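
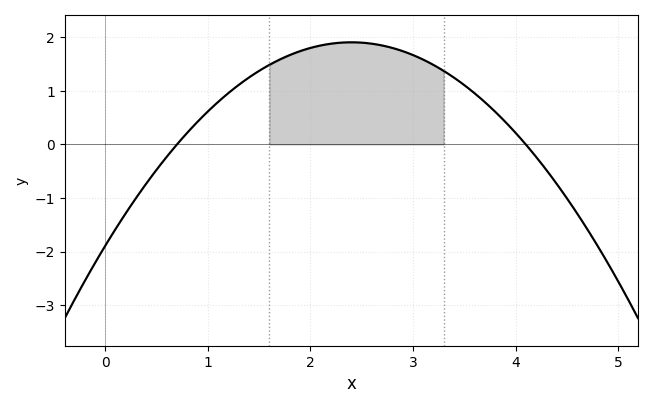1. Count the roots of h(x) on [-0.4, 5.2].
2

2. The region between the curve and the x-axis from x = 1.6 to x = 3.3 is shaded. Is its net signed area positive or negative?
positive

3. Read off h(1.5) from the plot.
1.4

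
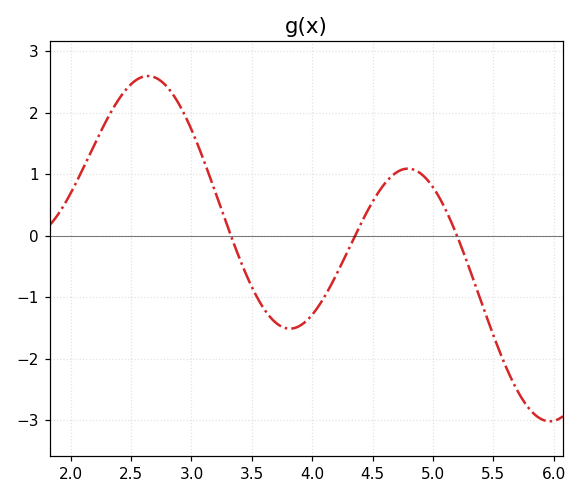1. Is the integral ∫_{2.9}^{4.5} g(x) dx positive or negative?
negative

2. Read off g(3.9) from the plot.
-1.46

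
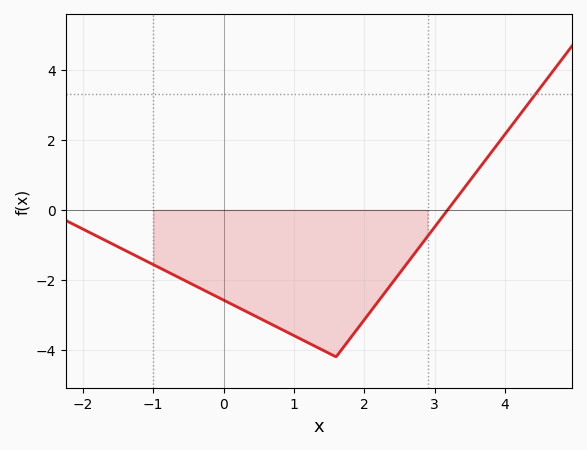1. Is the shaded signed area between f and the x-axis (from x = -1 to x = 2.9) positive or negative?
negative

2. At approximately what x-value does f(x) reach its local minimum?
1.6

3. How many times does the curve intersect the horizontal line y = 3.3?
1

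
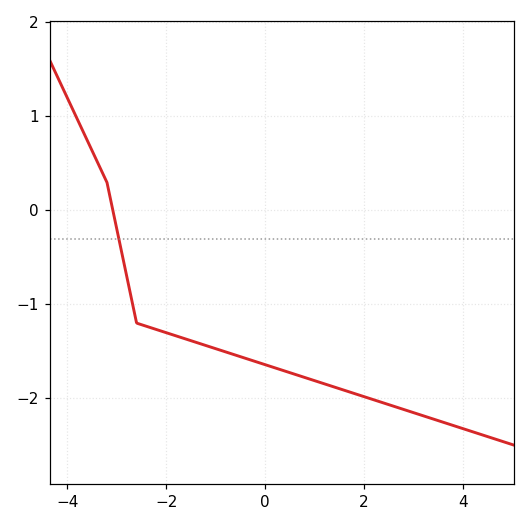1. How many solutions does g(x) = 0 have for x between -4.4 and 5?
1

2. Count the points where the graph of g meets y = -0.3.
1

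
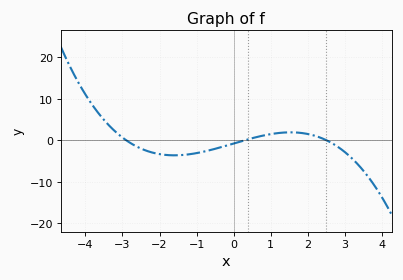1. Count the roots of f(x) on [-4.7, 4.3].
3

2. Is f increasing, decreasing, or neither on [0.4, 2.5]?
neither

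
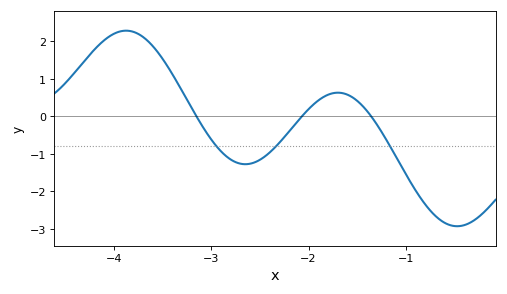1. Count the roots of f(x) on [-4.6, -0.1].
3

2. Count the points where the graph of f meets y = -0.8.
3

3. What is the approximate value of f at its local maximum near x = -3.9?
2.28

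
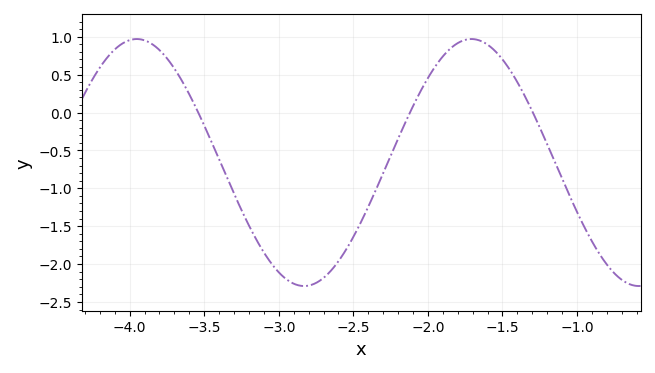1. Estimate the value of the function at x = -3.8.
0.824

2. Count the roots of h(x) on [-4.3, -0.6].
3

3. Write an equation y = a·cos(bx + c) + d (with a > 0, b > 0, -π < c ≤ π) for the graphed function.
y = 1.63cos(2.8x - 1.5) - 0.66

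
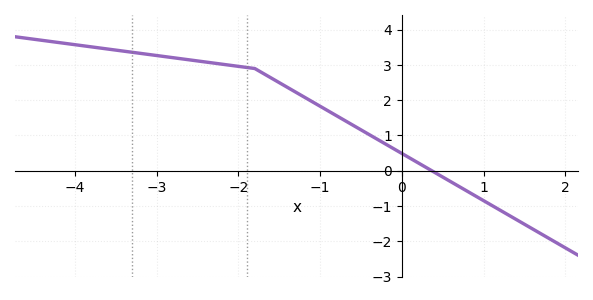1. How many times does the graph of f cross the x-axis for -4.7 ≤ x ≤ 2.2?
1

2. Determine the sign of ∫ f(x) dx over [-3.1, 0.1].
positive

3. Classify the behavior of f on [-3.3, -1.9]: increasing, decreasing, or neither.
decreasing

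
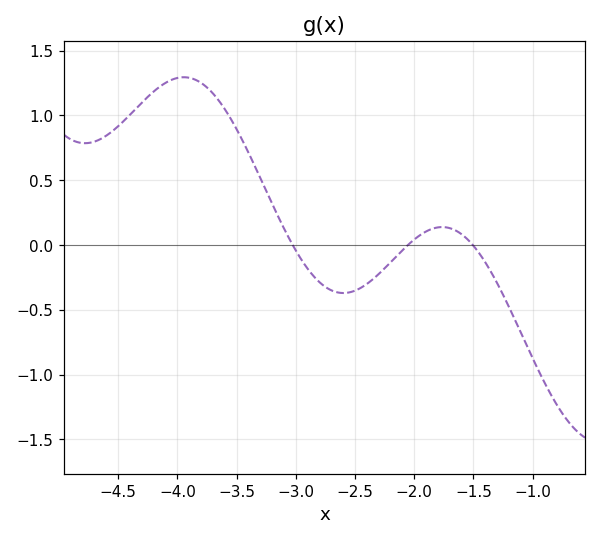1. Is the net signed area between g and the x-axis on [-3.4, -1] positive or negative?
negative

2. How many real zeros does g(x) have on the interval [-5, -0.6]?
3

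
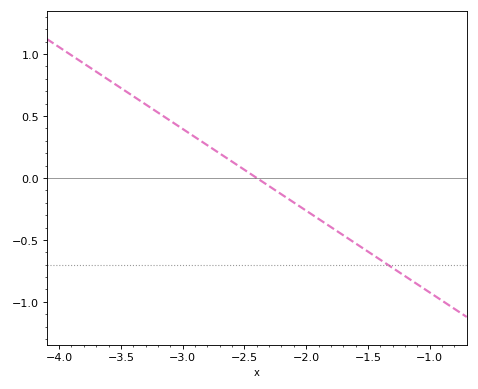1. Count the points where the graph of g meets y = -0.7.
1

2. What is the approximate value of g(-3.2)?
0.55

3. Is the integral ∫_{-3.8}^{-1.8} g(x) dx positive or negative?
positive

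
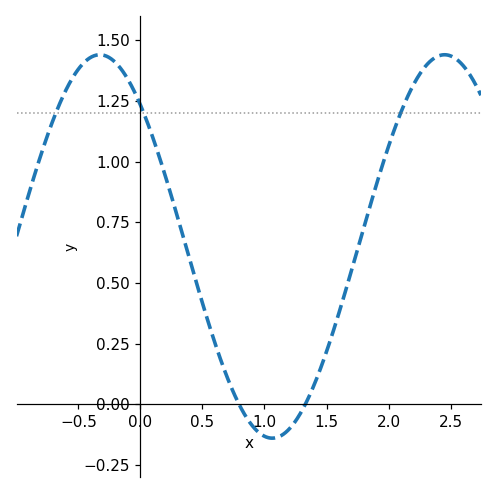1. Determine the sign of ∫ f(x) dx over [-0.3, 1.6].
positive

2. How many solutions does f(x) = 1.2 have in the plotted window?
3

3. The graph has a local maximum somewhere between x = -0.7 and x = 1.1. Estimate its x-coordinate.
-0.327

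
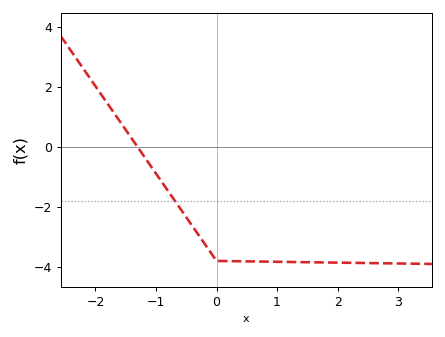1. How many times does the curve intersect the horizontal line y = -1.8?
1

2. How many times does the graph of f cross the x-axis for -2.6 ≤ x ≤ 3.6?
1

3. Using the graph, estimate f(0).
-3.8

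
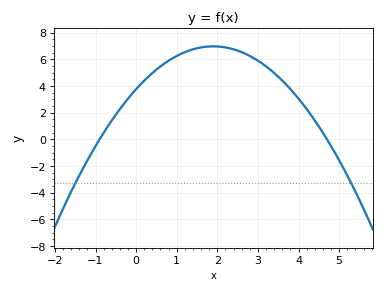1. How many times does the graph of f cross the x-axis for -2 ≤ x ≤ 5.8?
2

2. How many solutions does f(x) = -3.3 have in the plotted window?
2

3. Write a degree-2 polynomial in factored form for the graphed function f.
y = -0.89(x + 0.9)(x - 4.7)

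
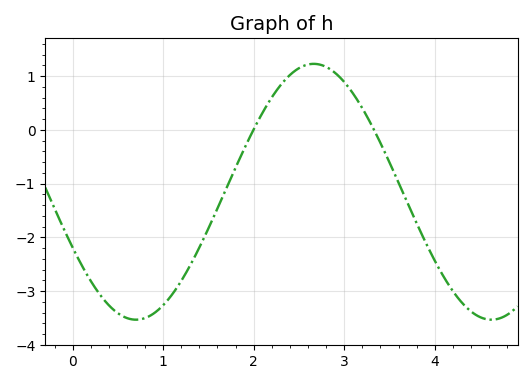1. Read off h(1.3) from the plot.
-2.51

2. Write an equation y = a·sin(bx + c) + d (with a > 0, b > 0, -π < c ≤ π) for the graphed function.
y = 2.38sin(1.6x - 2.69) - 1.15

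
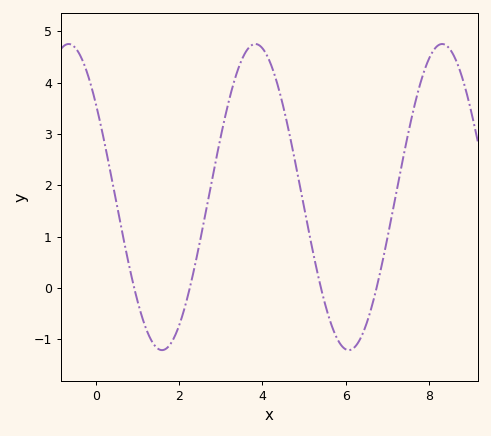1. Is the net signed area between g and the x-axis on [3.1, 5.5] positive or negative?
positive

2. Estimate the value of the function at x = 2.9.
2.56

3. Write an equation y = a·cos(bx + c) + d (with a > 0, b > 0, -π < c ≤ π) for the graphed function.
y = 2.98cos(1.4x + 0.922) + 1.77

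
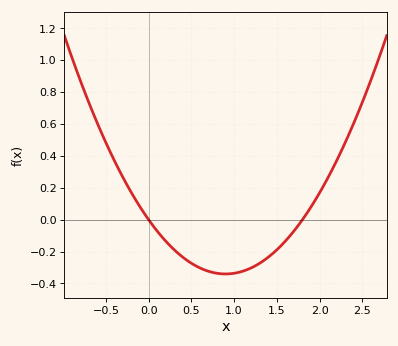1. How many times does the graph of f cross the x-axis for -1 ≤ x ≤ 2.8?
2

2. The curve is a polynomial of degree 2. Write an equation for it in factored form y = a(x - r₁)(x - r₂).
y = 0.42(x - 0)(x - 1.8)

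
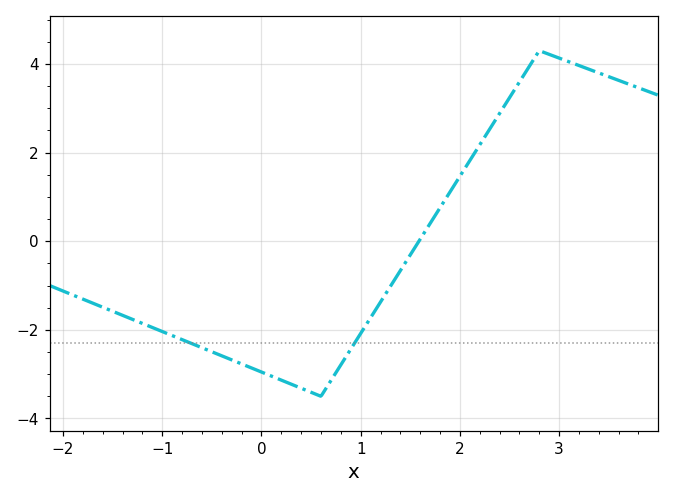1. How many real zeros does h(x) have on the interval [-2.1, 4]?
1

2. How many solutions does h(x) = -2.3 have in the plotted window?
2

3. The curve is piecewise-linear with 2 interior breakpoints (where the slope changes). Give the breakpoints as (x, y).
(0.6, -3.5); (2.8, 4.3)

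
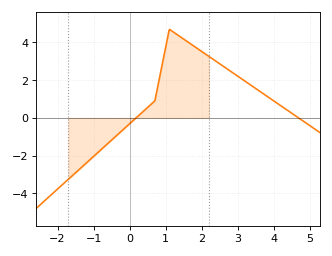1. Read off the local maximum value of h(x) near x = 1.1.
4.7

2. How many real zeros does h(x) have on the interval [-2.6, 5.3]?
2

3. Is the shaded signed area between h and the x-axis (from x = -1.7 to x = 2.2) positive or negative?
positive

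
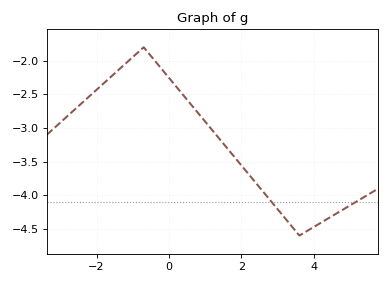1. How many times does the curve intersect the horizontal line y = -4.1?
2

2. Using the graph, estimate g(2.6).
-3.95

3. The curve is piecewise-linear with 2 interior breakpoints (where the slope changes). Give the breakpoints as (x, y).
(-0.7, -1.8); (3.6, -4.6)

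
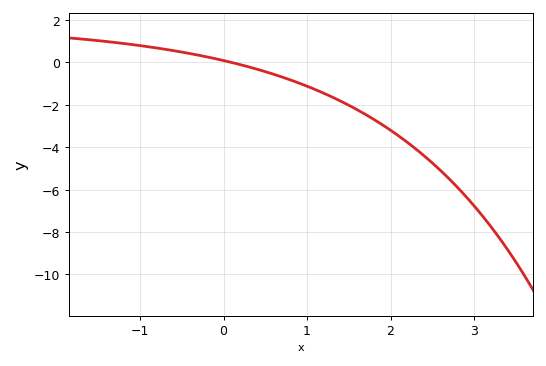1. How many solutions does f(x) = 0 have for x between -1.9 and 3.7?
1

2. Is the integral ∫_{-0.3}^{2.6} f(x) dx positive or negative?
negative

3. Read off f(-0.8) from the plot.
0.683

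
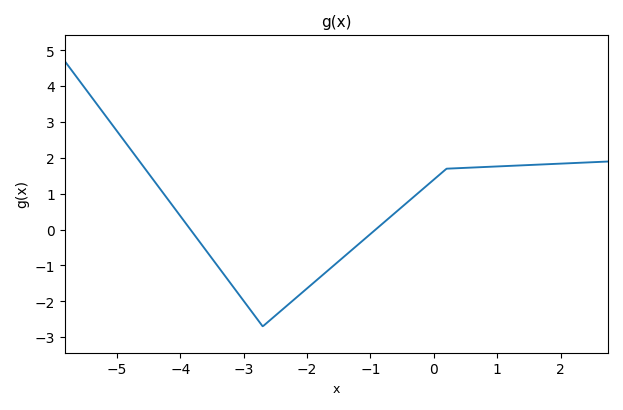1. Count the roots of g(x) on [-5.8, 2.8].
2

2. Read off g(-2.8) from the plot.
-2.46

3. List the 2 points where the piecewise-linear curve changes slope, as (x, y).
(-2.7, -2.7); (0.2, 1.7)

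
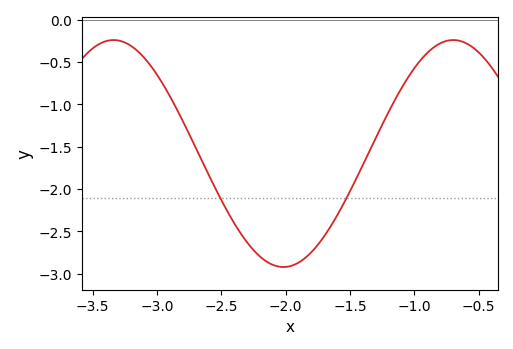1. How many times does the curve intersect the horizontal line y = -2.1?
2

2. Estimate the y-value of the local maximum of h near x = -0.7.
-0.24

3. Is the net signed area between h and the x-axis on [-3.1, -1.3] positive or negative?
negative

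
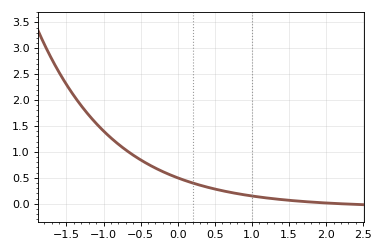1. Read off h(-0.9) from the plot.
1.25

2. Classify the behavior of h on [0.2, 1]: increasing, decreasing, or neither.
decreasing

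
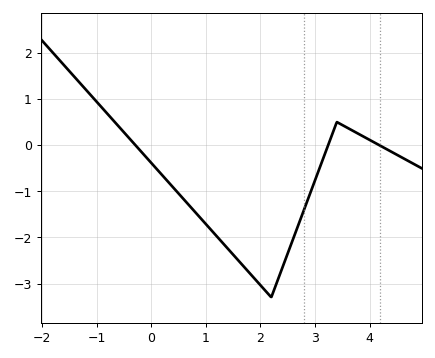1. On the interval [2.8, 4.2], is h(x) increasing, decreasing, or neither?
neither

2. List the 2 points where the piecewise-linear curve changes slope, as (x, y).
(2.2, -3.3); (3.4, 0.5)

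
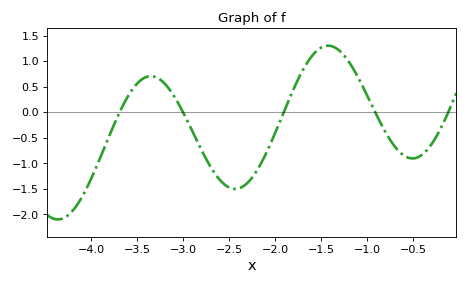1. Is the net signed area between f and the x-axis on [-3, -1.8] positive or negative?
negative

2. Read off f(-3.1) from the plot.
0.3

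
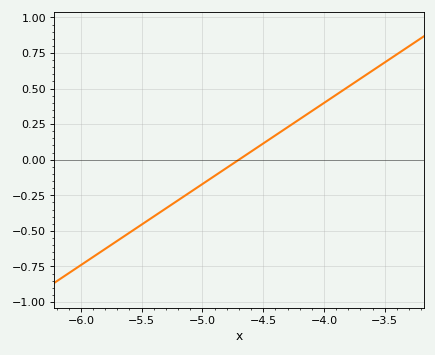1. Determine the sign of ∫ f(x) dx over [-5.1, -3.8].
positive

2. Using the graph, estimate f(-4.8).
-0.06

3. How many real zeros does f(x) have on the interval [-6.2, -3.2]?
1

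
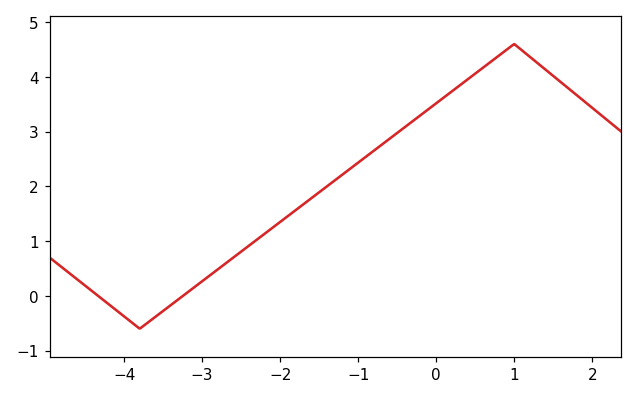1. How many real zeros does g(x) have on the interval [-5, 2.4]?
2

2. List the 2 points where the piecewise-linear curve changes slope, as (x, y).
(-3.8, -0.6); (1, 4.6)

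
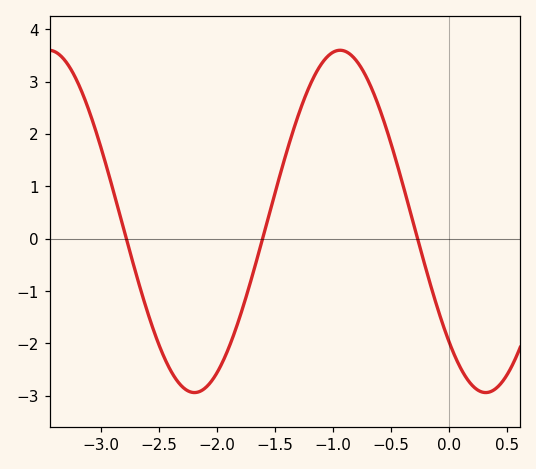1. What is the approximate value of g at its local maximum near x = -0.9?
3.6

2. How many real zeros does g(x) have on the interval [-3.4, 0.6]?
3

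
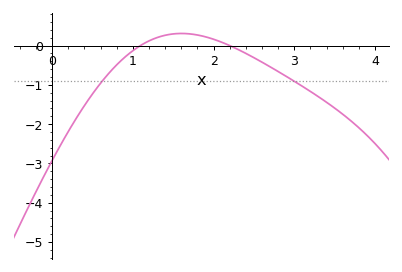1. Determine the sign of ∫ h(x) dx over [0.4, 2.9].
negative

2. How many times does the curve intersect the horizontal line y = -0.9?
2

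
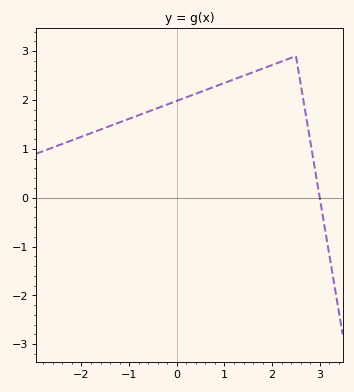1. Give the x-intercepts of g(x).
3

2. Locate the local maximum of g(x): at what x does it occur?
2.5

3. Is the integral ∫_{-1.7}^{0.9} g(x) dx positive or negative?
positive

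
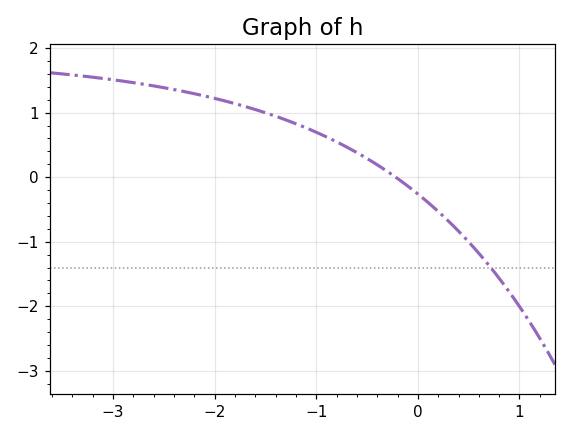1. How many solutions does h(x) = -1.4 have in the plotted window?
1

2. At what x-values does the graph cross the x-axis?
-0.2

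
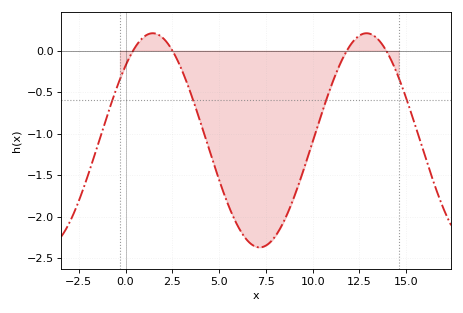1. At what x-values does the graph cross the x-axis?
0.402, 2.51, 11.8, 13.9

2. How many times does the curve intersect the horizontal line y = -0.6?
4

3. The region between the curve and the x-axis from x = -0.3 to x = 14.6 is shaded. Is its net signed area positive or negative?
negative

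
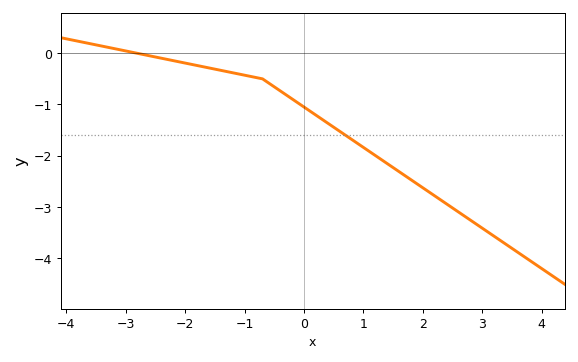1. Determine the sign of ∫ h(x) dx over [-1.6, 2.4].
negative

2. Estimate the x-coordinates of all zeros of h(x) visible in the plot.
-2.8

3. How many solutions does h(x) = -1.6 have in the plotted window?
1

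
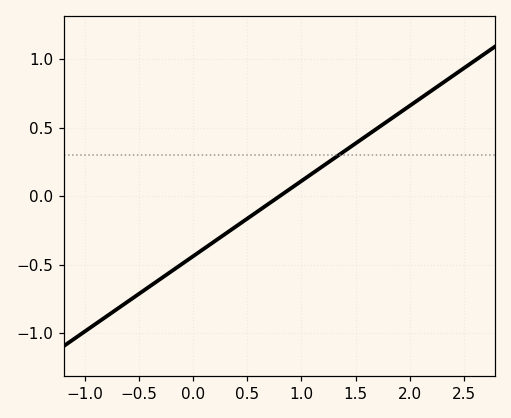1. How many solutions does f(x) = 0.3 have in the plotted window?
1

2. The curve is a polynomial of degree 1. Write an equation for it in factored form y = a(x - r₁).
y = 0.55(x - 0.8)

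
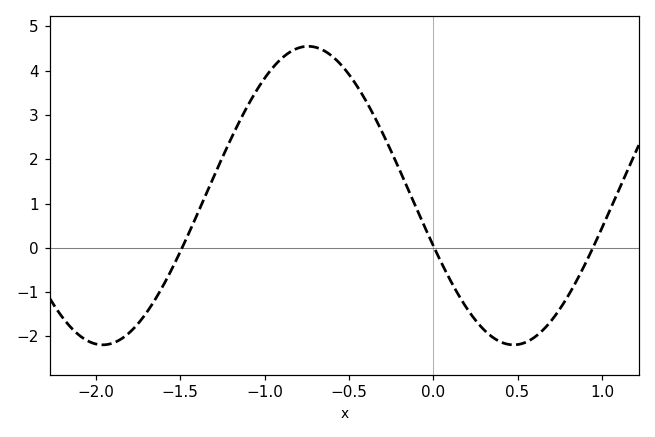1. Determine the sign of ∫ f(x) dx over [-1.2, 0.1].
positive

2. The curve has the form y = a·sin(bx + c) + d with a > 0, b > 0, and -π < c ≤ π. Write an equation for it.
y = 3.37sin(2.58x - 2.8) + 1.18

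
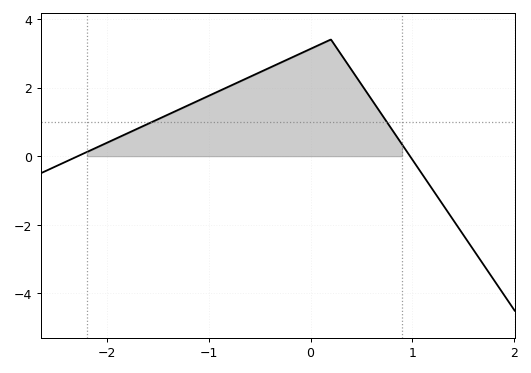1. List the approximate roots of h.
-2.3, 1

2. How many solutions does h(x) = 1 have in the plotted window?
2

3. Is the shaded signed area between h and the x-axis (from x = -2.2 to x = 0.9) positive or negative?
positive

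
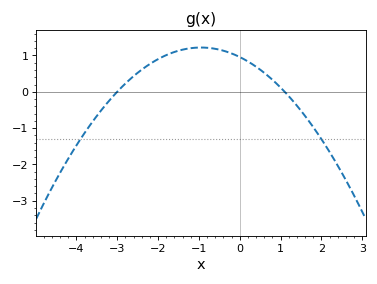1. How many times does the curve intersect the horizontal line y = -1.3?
2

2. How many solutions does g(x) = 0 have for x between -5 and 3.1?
2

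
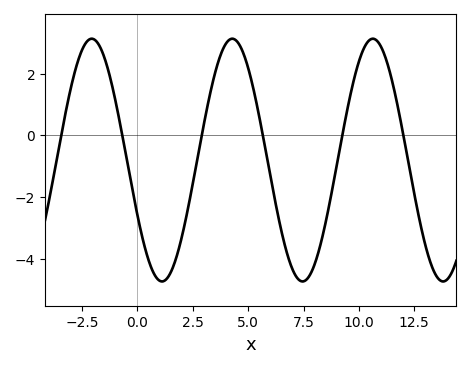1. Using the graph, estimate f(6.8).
-4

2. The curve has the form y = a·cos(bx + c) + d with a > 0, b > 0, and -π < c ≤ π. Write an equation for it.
y = 3.94cos(0.99x + 2) - 0.8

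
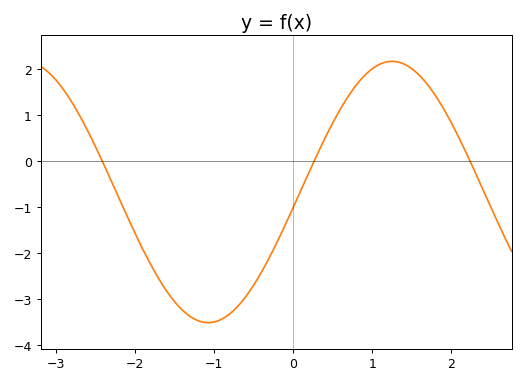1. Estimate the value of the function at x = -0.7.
-3.2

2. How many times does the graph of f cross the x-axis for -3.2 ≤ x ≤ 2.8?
3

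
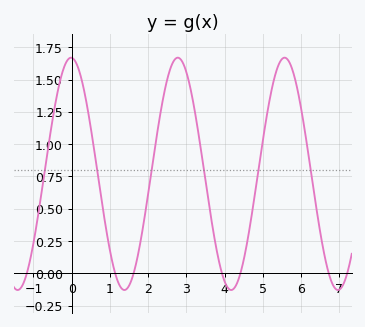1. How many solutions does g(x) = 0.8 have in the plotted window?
6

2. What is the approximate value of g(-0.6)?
1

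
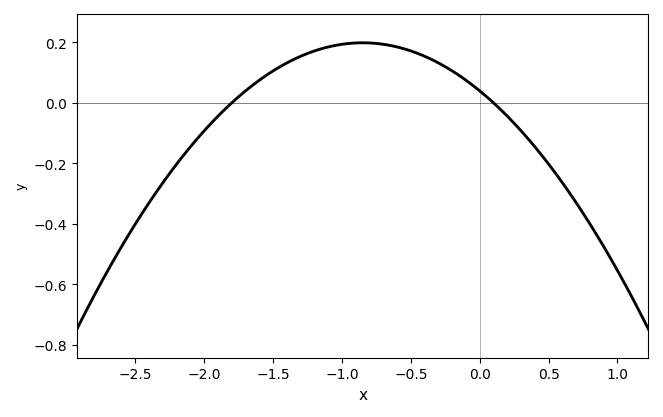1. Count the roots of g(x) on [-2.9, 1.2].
2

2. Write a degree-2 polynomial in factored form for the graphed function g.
y = -0.22(x + 1.8)(x - 0.1)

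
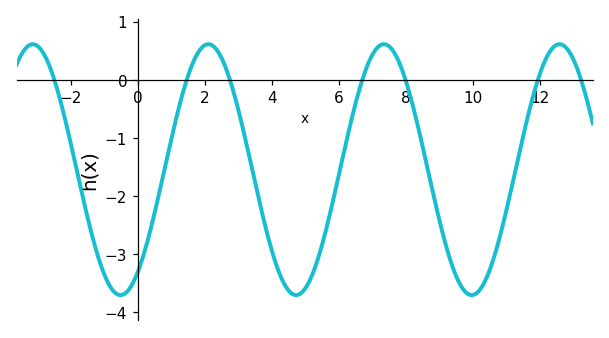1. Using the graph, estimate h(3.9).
-2.7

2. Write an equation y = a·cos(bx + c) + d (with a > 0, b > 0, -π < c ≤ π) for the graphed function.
y = 2.16cos(1.2x - 2.5) - 1.54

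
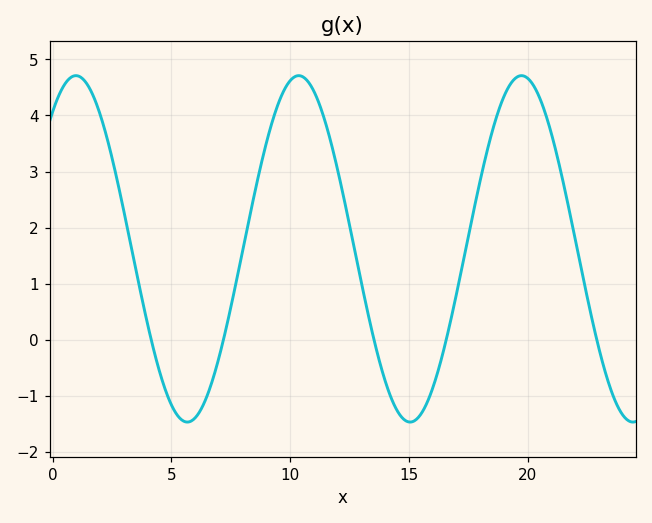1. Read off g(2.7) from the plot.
2.89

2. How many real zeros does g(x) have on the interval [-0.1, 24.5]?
5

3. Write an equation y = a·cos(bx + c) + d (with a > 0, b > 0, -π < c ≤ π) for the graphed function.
y = 3.09cos(0.67x - 0.66) + 1.62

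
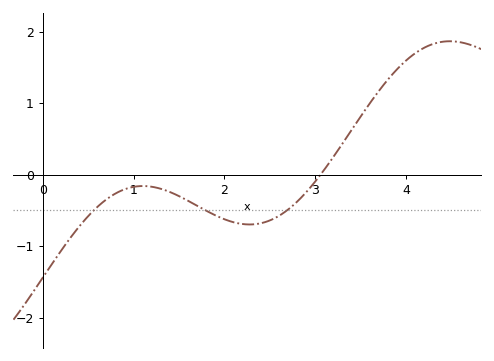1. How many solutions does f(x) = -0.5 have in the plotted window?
3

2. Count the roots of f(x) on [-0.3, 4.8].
1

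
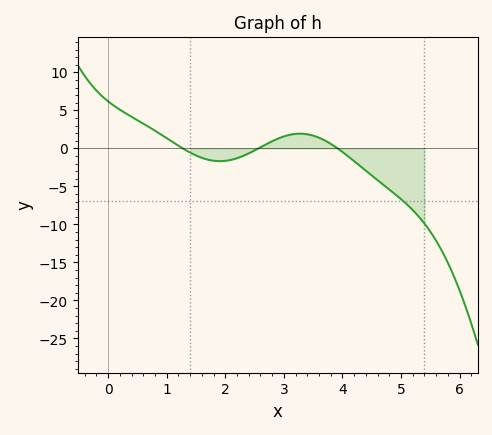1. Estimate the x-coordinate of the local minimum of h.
1.9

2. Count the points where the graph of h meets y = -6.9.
1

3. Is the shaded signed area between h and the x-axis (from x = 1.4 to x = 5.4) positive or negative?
negative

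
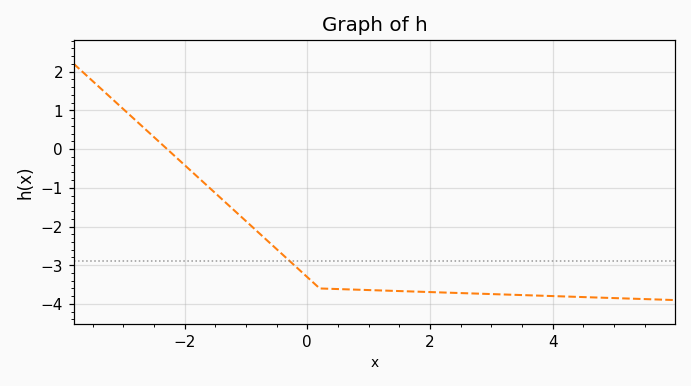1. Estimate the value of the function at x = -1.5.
-1.14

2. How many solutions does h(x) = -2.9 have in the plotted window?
1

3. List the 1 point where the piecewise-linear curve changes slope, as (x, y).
(0.2, -3.6)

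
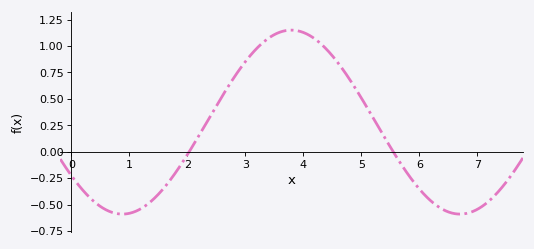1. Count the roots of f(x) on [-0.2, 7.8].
2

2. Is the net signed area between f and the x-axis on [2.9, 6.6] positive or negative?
positive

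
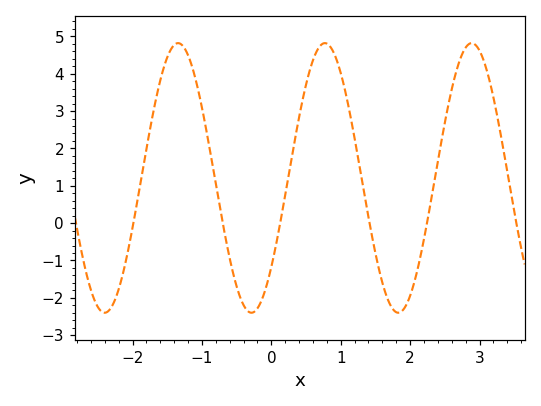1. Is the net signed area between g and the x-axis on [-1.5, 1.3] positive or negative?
positive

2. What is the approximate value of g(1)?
4.02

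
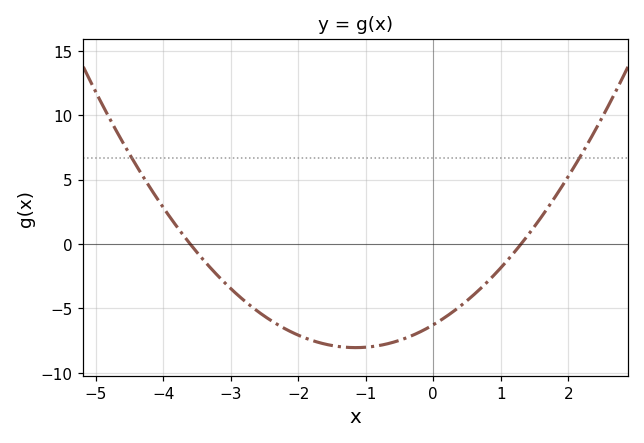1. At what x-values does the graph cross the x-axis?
-3.6, 1.2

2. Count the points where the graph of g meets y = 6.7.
2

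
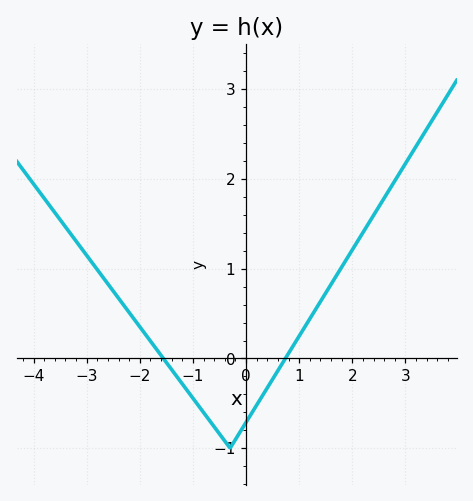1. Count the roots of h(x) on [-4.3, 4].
2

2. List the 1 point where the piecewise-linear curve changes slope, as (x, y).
(-0.3, -1)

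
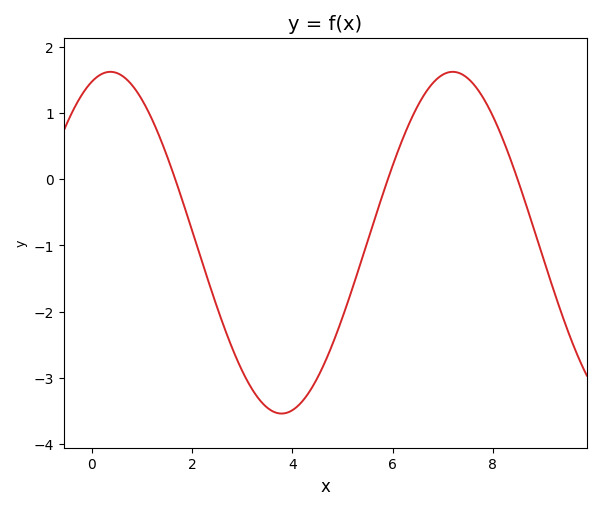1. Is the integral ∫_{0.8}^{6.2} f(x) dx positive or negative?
negative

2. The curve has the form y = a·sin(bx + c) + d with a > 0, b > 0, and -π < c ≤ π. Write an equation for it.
y = 2.58sin(0.92x + 1.2) - 0.96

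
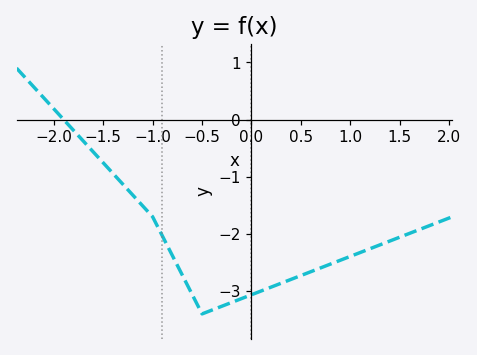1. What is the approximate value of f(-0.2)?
-3.2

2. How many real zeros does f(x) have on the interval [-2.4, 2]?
1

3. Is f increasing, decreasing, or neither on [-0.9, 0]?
neither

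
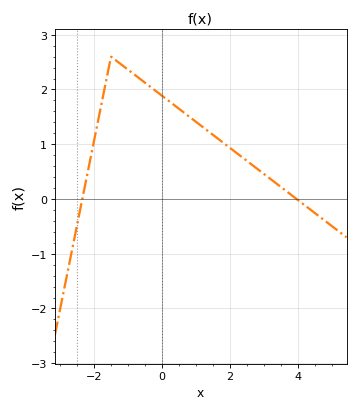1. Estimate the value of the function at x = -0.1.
1.93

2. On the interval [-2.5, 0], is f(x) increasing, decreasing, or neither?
neither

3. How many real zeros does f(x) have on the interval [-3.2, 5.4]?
2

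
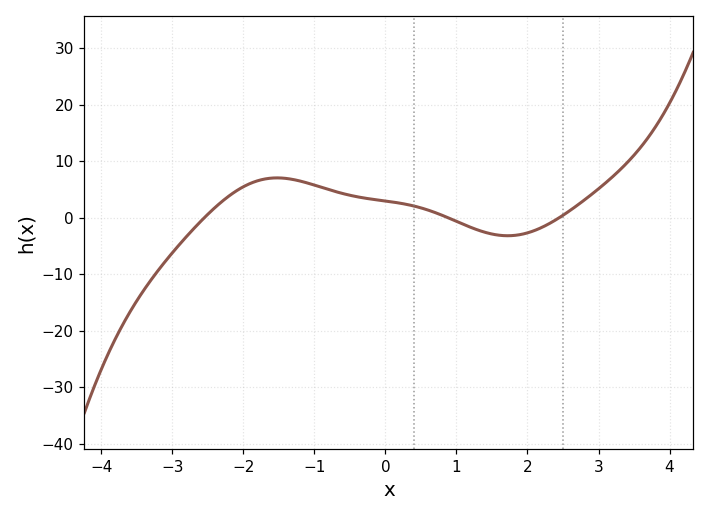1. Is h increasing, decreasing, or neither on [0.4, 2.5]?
neither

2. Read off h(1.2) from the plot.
-2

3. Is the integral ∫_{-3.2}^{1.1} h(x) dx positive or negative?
positive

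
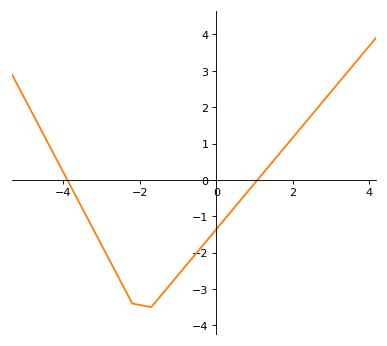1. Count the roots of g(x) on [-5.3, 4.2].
2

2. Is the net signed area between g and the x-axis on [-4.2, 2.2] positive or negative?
negative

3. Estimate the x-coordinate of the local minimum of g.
-1.8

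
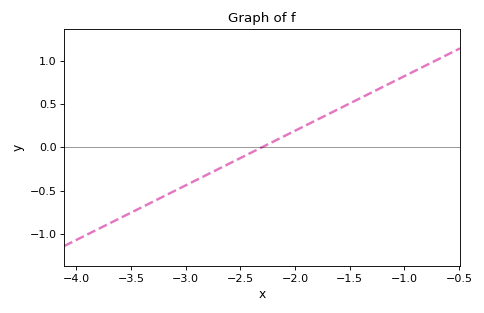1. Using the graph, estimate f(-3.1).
-0.504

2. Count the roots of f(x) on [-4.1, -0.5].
1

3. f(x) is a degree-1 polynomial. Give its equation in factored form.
y = 0.63(x + 2.3)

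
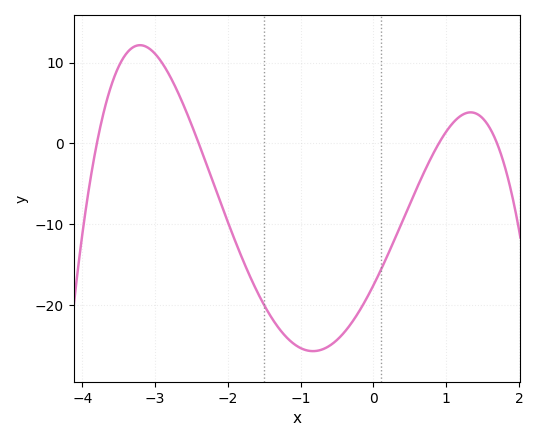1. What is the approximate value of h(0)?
-18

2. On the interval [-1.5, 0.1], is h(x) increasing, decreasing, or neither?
neither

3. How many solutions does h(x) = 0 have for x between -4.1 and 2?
4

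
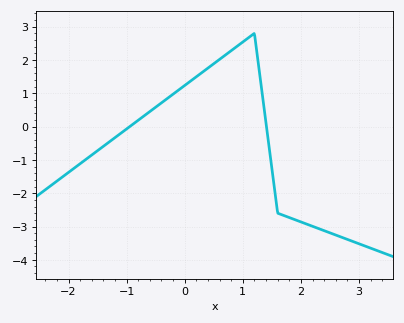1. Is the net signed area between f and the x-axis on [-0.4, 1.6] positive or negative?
positive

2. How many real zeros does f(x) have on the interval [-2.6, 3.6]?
2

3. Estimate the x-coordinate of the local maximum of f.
1.2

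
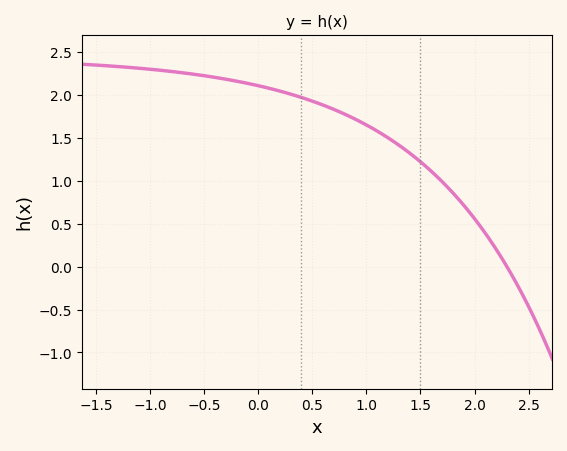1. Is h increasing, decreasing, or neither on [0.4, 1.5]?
decreasing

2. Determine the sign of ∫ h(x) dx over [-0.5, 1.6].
positive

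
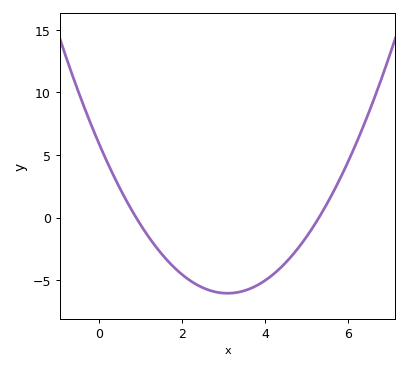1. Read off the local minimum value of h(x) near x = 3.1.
-6.05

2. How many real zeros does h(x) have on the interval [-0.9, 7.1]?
2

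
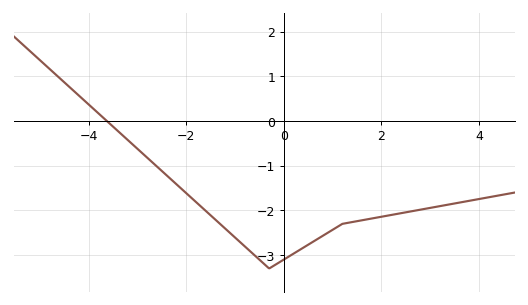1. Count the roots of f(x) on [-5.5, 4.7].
1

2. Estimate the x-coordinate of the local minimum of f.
-0.4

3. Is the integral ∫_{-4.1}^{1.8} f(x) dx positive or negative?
negative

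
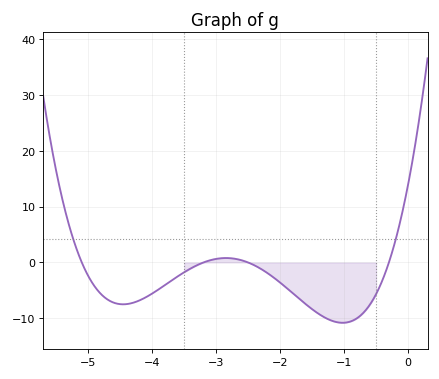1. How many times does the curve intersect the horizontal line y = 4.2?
2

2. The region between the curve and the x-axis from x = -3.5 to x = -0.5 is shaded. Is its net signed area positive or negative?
negative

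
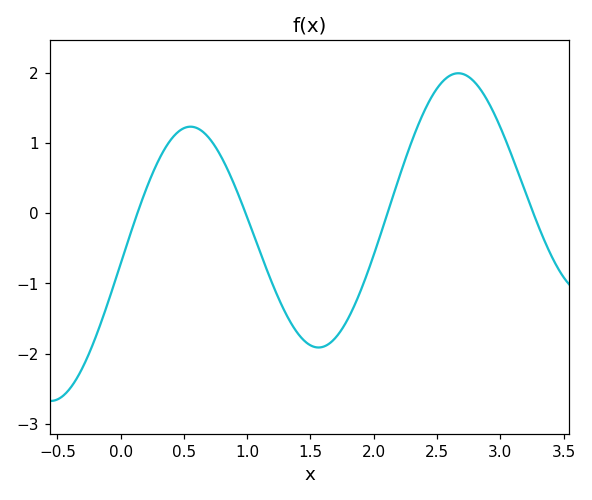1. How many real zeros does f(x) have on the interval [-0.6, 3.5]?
4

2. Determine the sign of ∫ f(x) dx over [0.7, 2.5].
negative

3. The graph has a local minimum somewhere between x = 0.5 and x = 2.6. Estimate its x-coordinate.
1.56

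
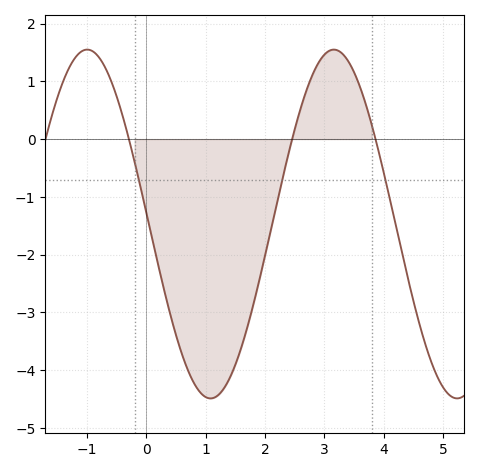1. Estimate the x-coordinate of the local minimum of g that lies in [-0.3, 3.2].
1.1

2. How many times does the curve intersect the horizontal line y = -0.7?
3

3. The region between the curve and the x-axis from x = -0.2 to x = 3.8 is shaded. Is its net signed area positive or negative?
negative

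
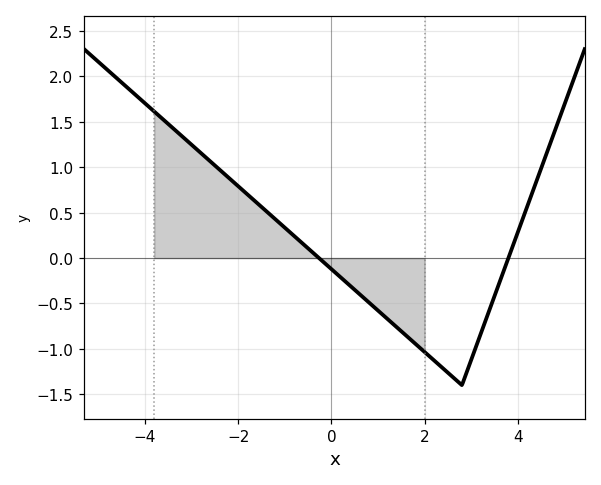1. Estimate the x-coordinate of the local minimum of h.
2.8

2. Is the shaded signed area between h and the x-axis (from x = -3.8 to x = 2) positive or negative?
positive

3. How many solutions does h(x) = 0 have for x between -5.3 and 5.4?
2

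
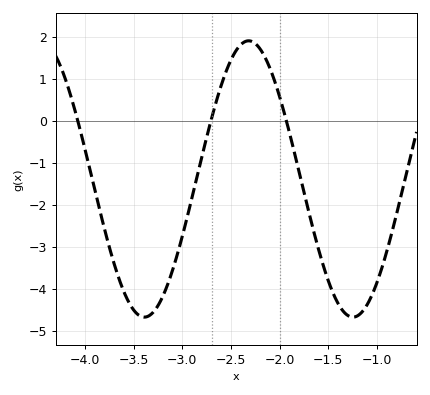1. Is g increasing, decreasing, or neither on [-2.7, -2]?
neither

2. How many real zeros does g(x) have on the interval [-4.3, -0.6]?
3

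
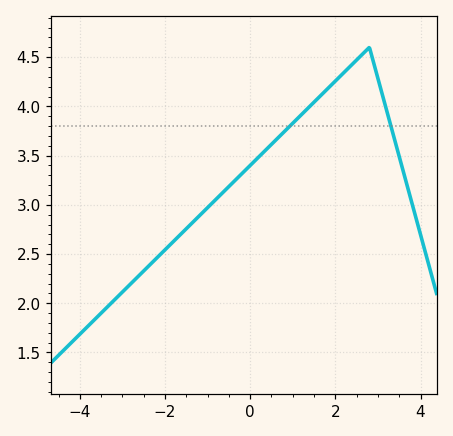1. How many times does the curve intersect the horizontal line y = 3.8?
2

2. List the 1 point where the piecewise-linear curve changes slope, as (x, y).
(2.8, 4.6)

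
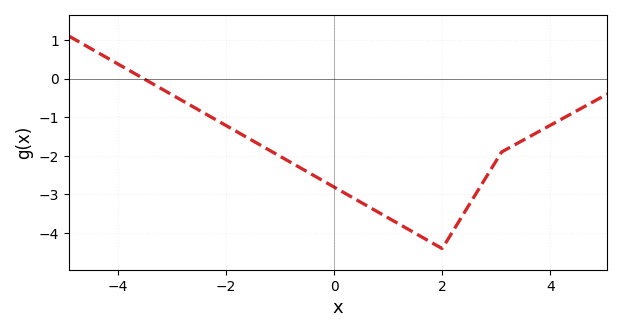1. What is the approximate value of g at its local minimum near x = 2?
-4.4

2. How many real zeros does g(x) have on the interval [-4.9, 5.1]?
1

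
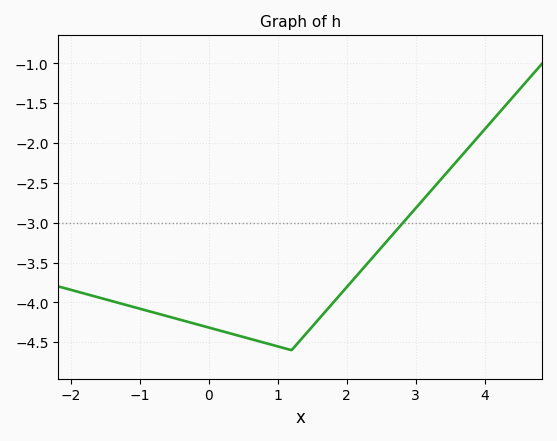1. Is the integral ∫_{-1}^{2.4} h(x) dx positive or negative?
negative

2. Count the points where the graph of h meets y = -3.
1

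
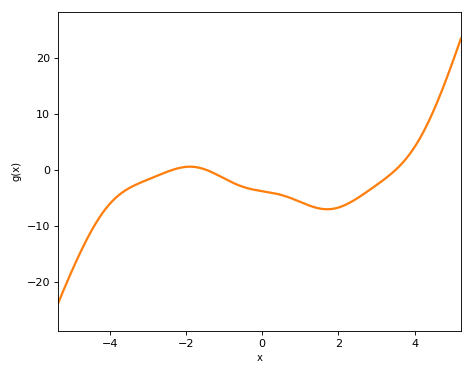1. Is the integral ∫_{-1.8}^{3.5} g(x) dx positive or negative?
negative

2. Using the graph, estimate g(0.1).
-3.89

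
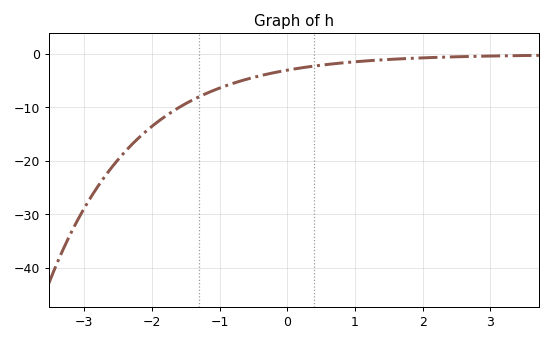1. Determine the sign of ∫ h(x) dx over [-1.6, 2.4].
negative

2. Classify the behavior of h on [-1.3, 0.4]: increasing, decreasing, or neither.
increasing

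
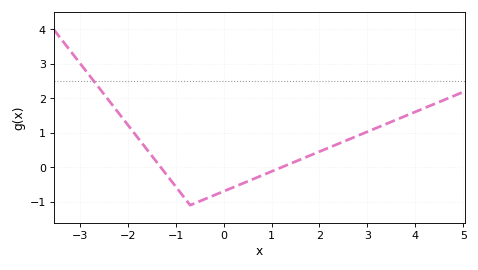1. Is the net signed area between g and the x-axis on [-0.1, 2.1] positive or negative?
negative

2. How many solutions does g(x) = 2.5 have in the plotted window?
1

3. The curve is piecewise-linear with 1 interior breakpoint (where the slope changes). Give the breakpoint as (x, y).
(-0.7, -1.1)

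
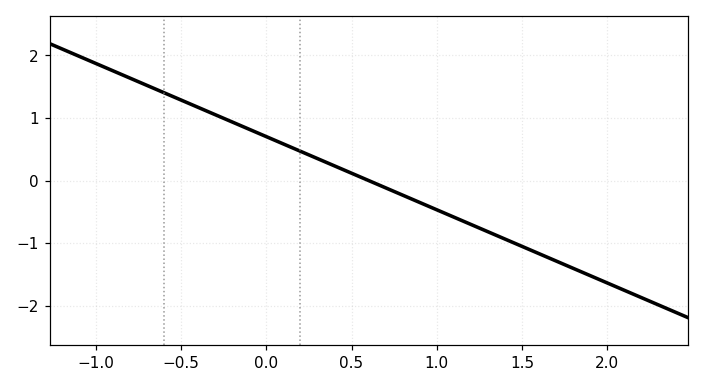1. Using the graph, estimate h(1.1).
-0.6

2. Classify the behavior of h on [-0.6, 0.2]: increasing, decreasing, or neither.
decreasing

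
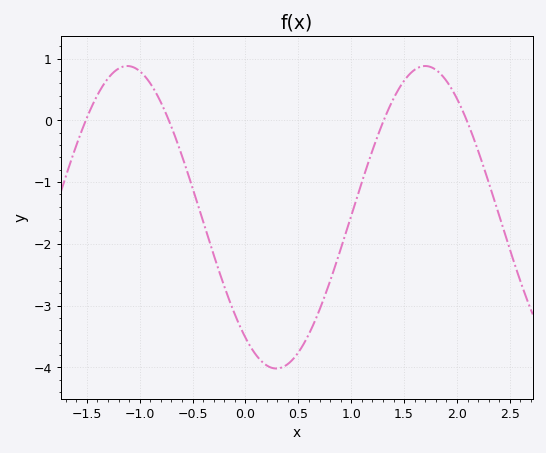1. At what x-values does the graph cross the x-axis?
-1.5, -0.7, 1.3, 2.1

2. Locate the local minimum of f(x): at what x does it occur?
0.3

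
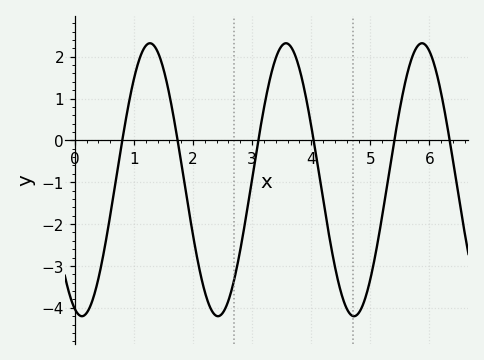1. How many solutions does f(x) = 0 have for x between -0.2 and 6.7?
6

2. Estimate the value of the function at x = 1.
1.47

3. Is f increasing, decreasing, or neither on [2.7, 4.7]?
neither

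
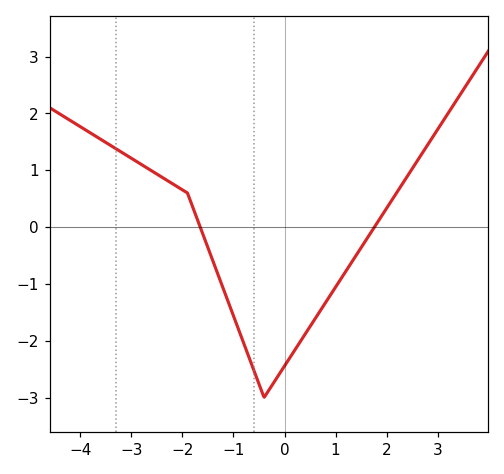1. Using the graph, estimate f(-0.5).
-2.8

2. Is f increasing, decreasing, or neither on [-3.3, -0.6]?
decreasing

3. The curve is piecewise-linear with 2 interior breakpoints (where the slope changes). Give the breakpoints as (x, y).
(-1.9, 0.6); (-0.4, -3)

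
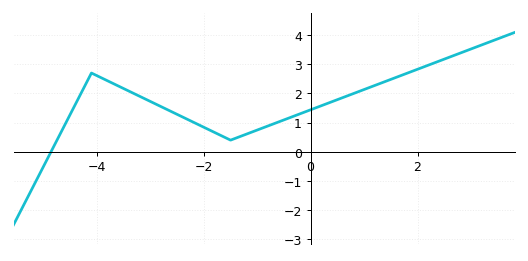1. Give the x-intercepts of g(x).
-4.8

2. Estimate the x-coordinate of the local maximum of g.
-4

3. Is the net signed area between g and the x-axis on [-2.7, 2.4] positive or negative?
positive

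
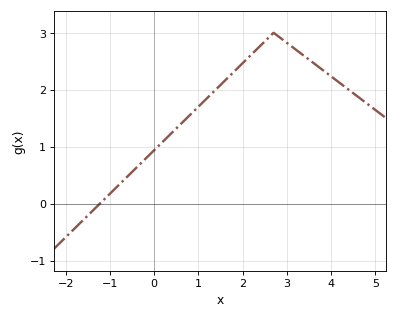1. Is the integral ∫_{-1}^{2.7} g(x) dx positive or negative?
positive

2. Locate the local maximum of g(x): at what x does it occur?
2.8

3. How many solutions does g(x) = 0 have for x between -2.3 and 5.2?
1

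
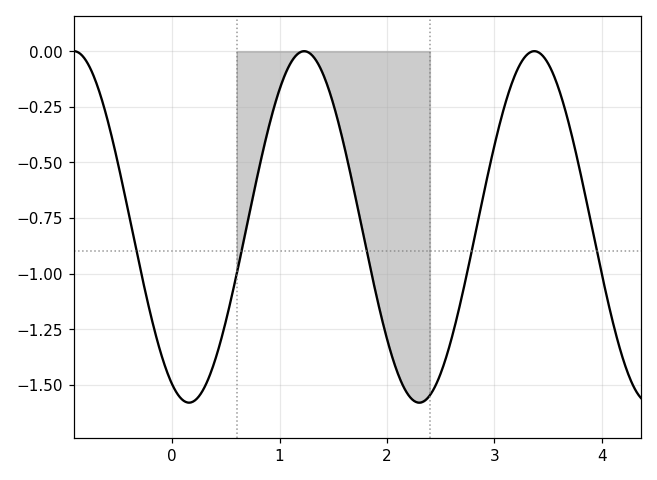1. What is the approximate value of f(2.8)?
-0.88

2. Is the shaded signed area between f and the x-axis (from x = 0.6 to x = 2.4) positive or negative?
negative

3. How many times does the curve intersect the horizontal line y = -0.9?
5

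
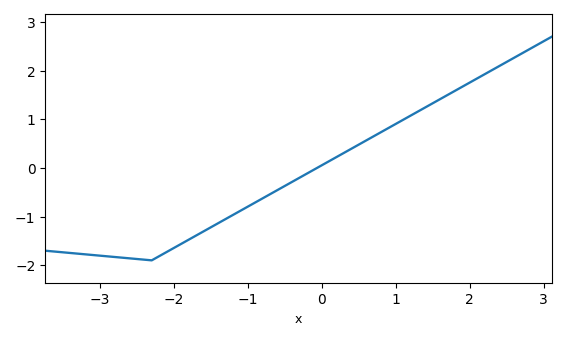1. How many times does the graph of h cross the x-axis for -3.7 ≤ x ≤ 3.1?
1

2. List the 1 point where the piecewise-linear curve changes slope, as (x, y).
(-2.3, -1.9)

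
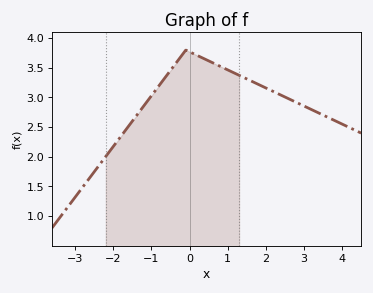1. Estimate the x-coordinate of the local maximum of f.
0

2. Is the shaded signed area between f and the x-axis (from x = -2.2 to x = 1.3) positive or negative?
positive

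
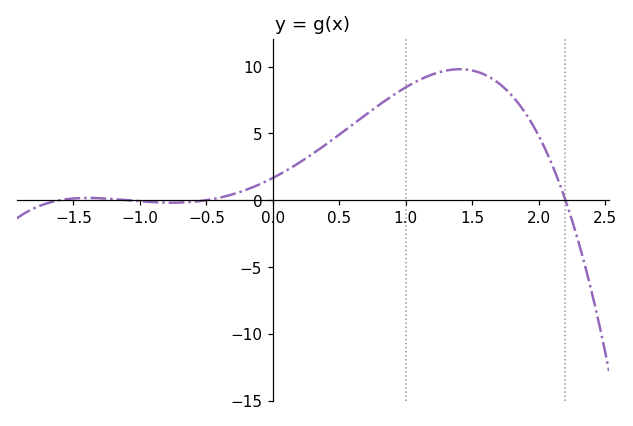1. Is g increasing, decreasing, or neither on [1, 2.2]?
neither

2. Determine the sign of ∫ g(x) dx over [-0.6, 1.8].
positive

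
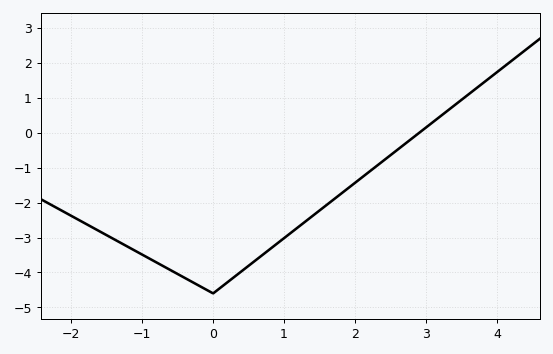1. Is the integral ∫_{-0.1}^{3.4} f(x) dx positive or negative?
negative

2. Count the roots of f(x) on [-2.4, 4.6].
1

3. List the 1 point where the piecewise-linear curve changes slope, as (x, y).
(0, -4.6)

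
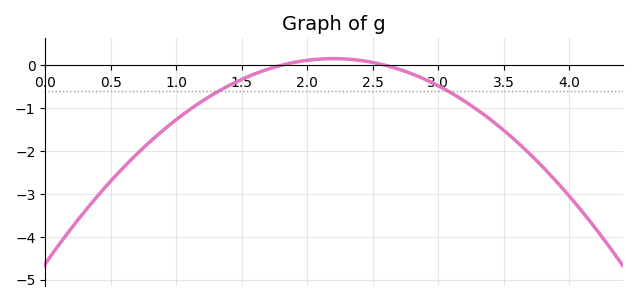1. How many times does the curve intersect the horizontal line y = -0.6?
2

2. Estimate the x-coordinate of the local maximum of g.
2.2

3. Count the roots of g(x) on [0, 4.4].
2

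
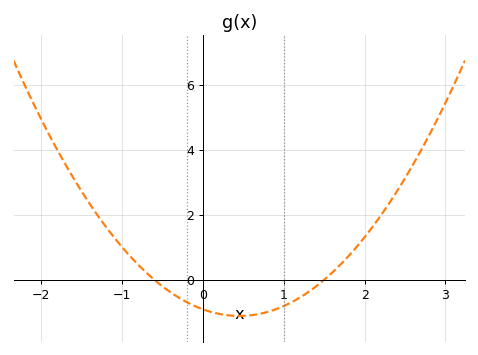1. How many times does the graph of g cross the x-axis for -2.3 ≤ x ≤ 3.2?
2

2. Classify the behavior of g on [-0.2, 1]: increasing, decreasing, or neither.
neither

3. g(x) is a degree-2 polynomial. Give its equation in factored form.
y = 1.01(x + 0.6)(x - 1.5)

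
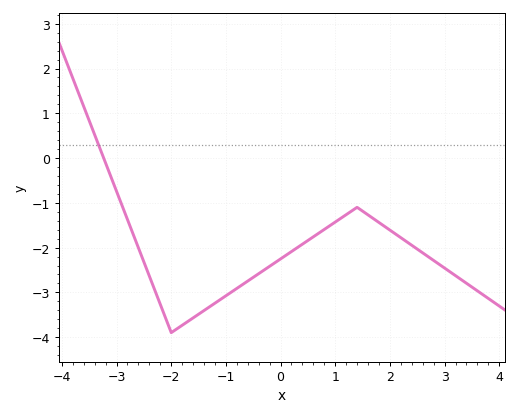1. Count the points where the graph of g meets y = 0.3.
1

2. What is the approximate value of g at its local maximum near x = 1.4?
-1.1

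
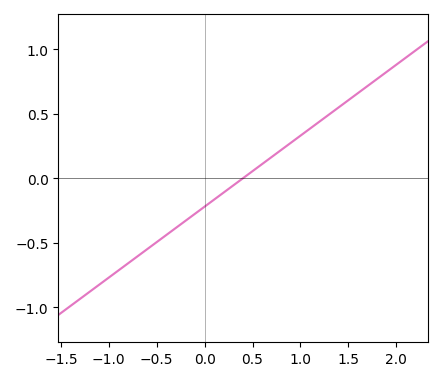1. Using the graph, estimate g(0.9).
0.3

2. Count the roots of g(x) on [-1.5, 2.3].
1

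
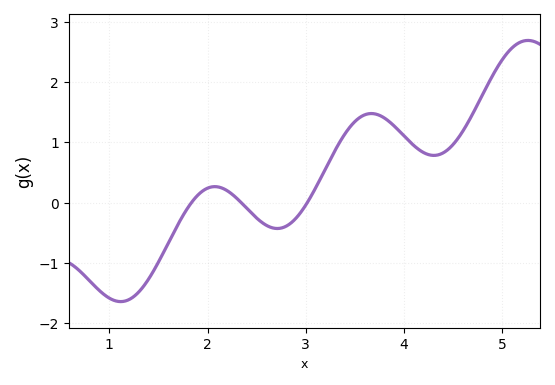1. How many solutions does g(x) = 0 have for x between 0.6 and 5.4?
3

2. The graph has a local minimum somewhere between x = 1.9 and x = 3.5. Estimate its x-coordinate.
2.71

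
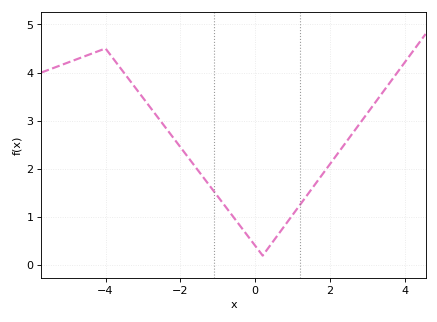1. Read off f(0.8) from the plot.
0.834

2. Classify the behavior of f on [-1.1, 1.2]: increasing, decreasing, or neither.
neither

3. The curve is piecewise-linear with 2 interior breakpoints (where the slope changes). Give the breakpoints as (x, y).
(-4, 4.5); (0.2, 0.2)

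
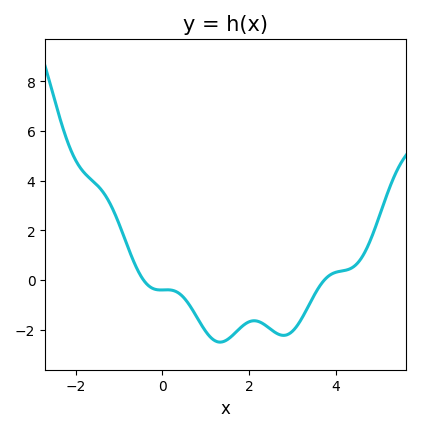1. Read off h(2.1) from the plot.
-1.6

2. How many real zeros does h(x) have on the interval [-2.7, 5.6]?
2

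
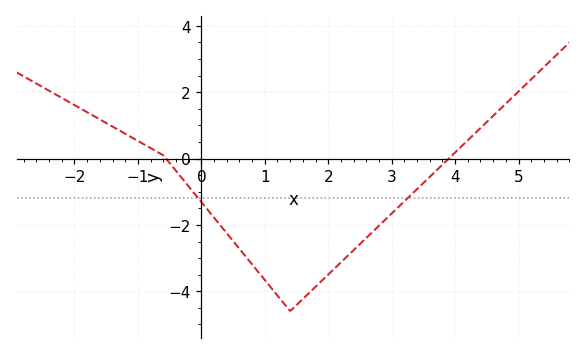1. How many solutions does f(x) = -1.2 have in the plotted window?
2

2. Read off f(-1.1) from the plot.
0.64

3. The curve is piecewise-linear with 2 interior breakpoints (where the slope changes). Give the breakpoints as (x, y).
(-0.6, 0.1); (1.4, -4.6)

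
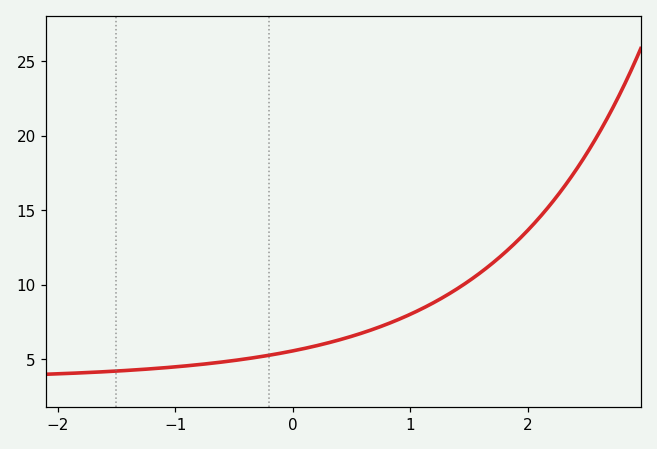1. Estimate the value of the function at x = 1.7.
11.5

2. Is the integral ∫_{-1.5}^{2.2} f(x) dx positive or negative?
positive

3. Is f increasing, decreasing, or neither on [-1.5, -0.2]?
increasing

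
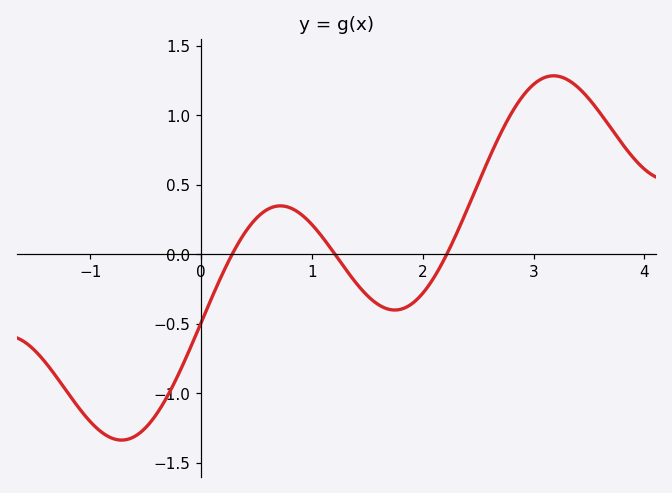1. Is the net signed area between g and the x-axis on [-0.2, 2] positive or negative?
negative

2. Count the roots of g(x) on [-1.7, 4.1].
3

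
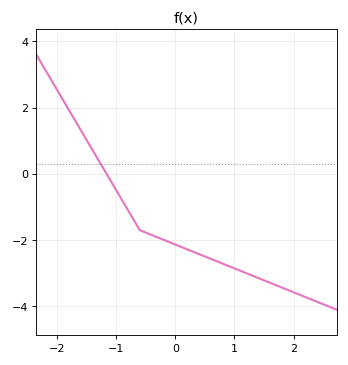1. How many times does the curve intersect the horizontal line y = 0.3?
1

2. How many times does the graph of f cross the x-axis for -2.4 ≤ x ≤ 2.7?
1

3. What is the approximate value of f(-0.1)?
-2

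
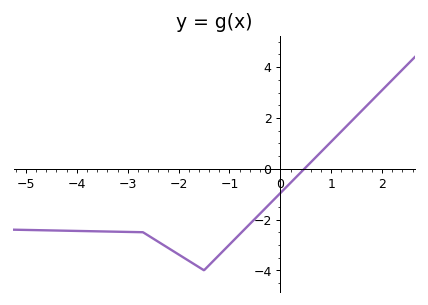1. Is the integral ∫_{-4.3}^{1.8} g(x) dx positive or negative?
negative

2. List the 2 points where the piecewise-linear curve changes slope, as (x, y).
(-2.7, -2.5); (-1.5, -4)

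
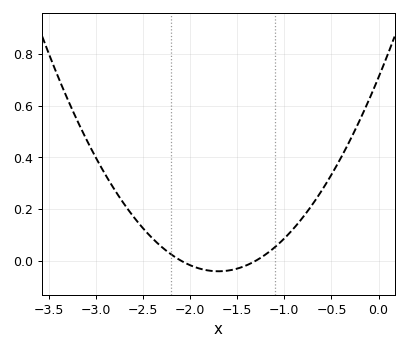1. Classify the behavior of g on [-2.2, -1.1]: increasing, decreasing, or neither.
neither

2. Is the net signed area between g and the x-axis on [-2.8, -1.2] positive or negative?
positive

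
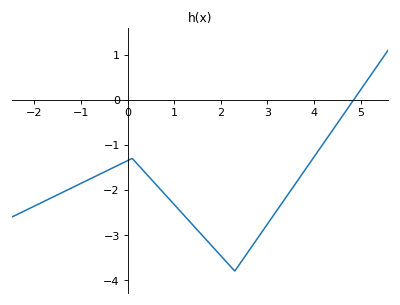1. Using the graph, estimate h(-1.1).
-1.9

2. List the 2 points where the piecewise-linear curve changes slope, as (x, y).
(0.1, -1.3); (2.3, -3.8)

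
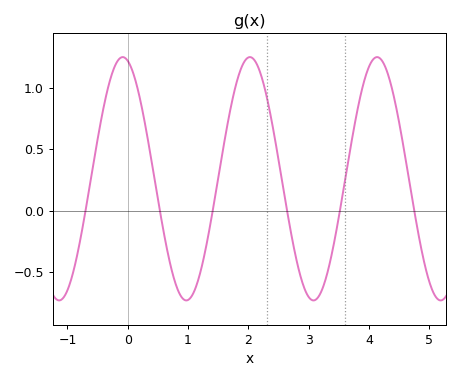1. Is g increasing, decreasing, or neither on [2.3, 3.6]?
neither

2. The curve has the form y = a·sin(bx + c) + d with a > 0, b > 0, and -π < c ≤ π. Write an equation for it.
y = 0.99sin(3x + 1.8) + 0.26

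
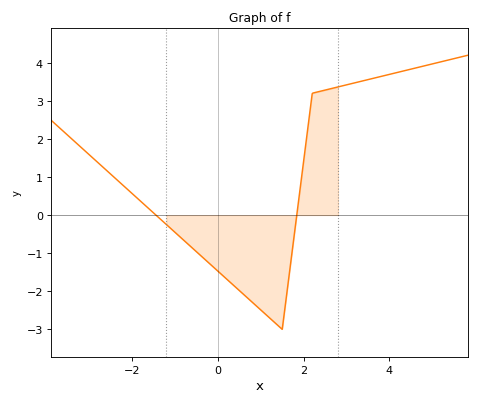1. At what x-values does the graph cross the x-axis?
-1.44, 1.84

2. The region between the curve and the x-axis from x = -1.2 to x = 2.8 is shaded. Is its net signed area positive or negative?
negative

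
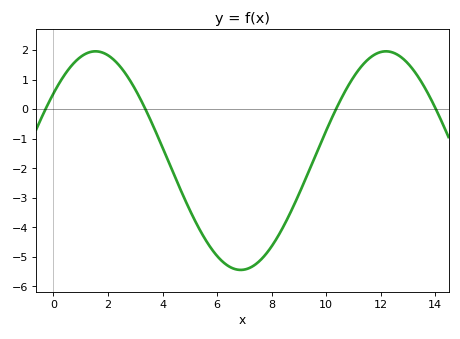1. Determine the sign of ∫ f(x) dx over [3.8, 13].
negative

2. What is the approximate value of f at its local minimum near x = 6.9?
-5.44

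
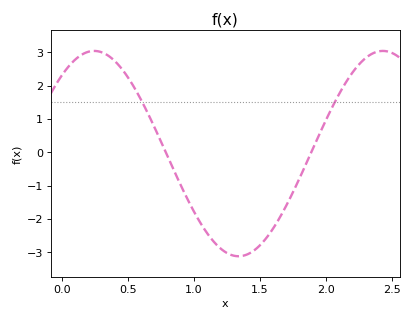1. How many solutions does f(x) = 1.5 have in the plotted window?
2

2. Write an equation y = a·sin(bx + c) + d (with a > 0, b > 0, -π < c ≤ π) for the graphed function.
y = 3.08sin(2.88x + 0.862) - 0.04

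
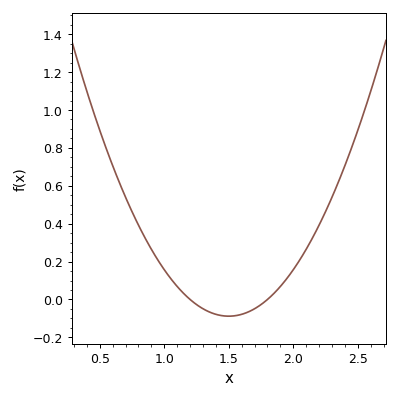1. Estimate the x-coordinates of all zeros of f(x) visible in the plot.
1.2, 1.8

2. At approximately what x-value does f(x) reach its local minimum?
1.5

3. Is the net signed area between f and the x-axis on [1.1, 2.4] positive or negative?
positive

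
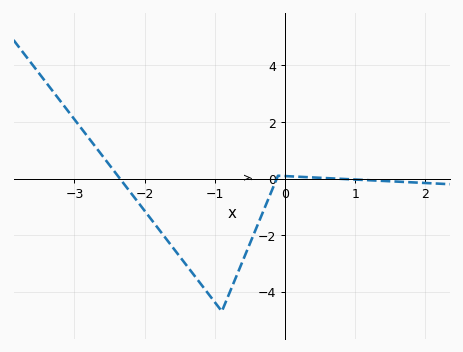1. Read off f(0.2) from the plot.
0.063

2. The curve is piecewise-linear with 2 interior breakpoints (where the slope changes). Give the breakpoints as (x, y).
(-0.9, -4.7); (-0.1, 0.1)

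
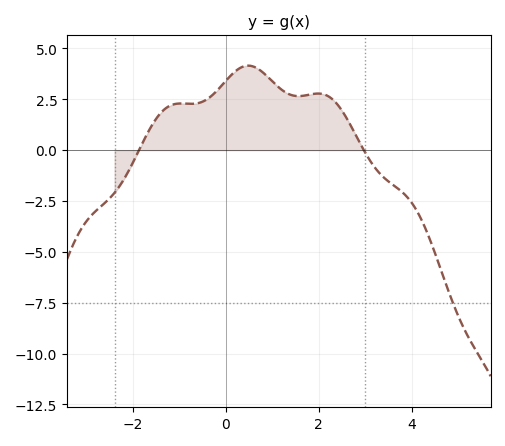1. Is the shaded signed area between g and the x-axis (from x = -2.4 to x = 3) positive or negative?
positive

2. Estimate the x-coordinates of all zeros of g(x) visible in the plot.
-1.8, 3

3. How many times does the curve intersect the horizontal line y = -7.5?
1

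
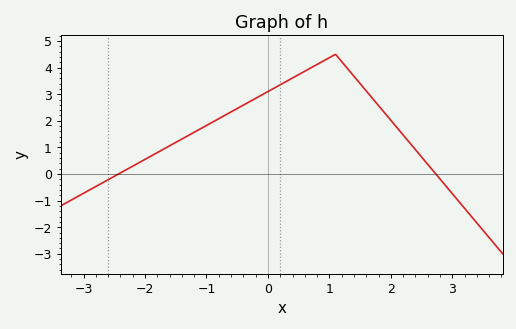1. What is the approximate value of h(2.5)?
0.6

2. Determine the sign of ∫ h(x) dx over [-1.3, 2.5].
positive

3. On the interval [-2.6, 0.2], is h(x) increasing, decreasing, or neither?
increasing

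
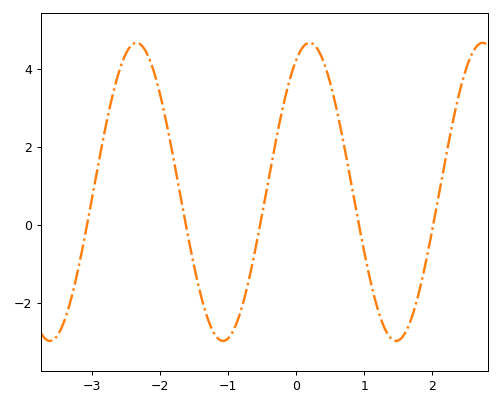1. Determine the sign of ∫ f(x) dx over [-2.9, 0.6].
positive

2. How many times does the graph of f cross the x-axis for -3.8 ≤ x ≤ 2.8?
5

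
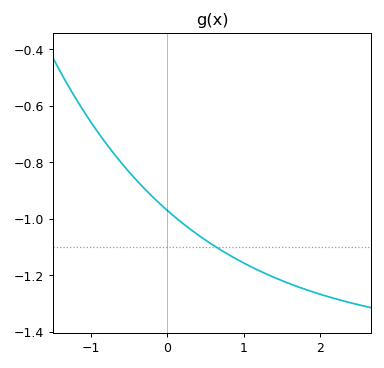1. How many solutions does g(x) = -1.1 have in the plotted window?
1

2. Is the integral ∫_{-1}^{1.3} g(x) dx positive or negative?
negative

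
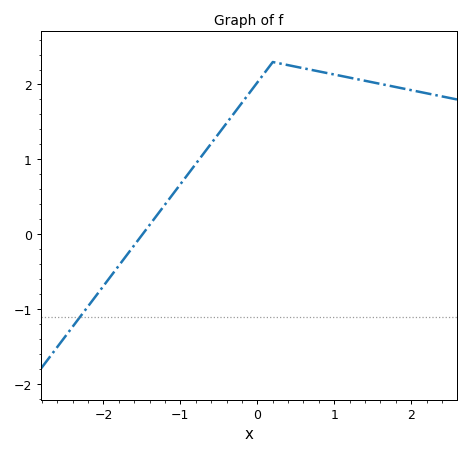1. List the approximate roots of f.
-1.49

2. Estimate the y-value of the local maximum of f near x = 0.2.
2.3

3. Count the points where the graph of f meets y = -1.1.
1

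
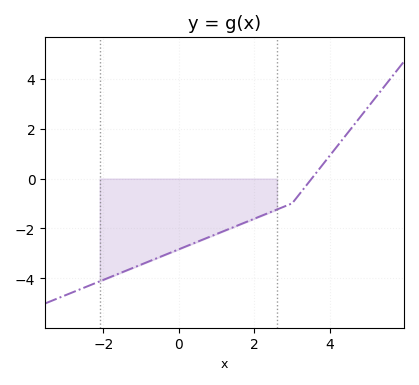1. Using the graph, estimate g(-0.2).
-3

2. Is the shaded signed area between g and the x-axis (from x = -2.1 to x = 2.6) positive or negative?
negative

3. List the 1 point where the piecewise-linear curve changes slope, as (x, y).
(3, -1)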